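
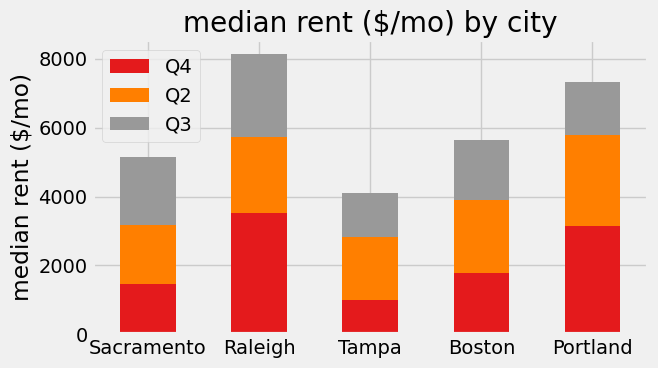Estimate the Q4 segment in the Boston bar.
Q4 top ≈ 2000, bottom ≈ 0; segment ≈ 2000.

≈ 2000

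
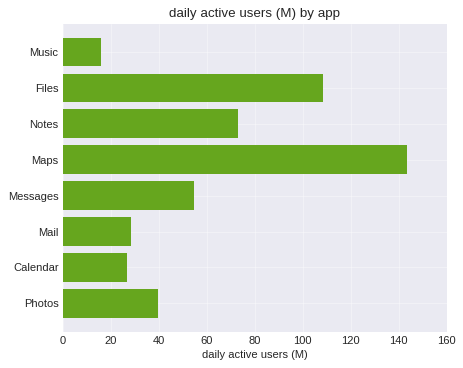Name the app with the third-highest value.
Notes

Top 4: Maps ≈ 140, Files ≈ 100, Notes ≈ 80, Messages ≈ 60.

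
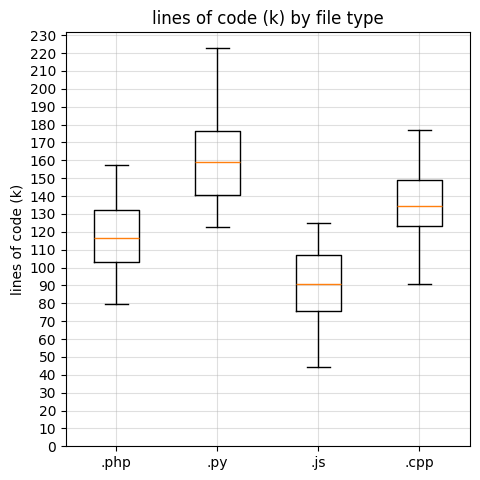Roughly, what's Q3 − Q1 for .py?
Q3 ≈ 180, Q1 ≈ 140; IQR ≈ 40.

≈ 40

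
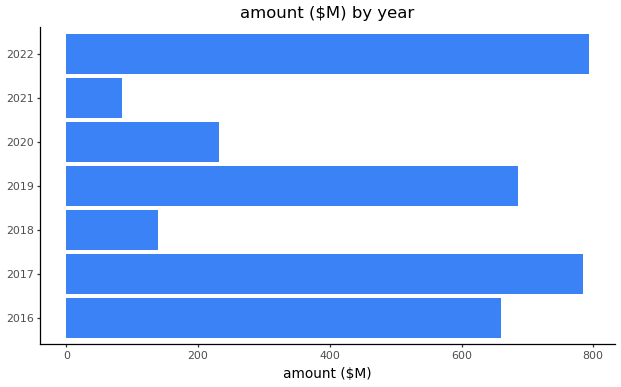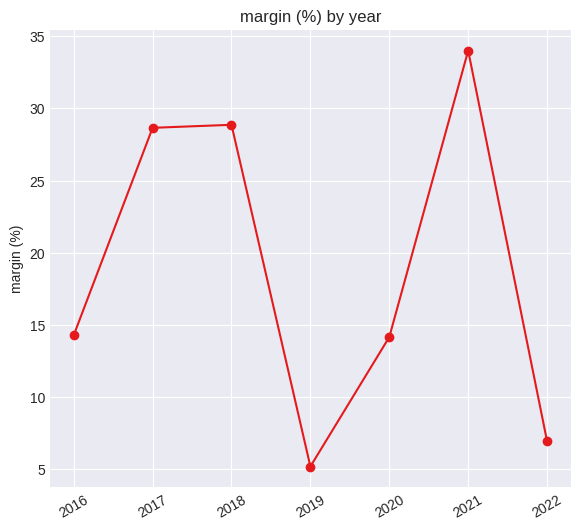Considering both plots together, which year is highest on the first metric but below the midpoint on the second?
2022

Chart 2 median margin (%) ≈ 15; below-median years: 2019, 2020, 2022. Among those, 2022 has the highest amount ($M) (≈ 800).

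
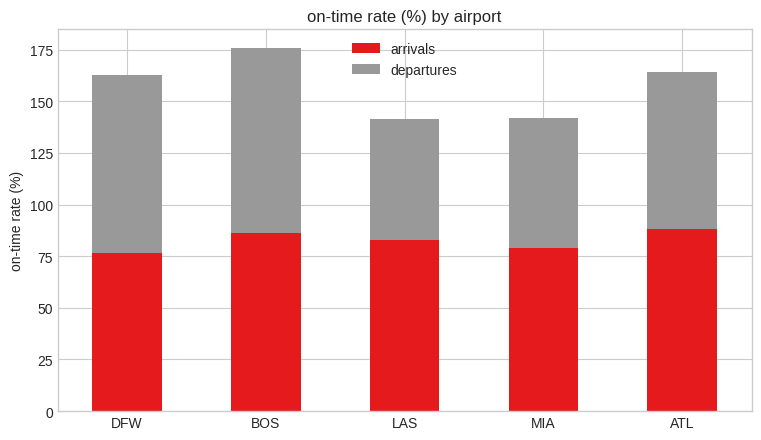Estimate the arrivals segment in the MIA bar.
≈ 80

arrivals top ≈ 80, bottom ≈ 0; segment ≈ 80.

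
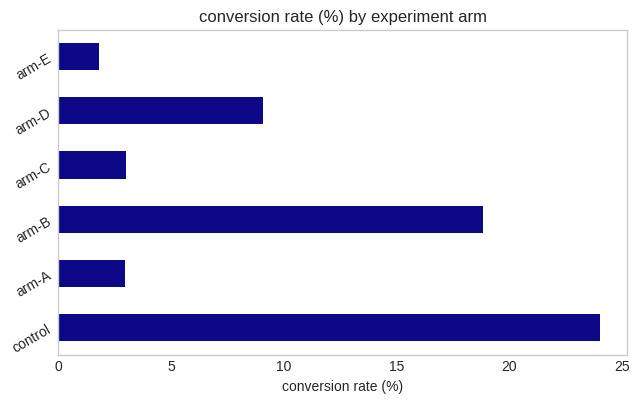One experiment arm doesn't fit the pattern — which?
control ≈ 24; the rest sit between ≈ 2 and ≈ 18.

control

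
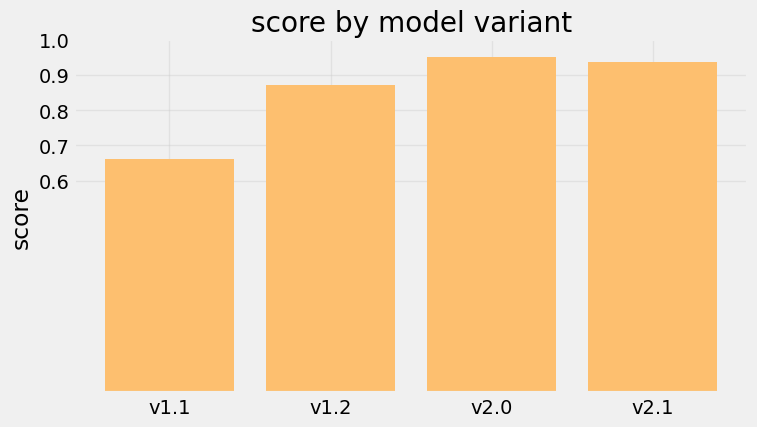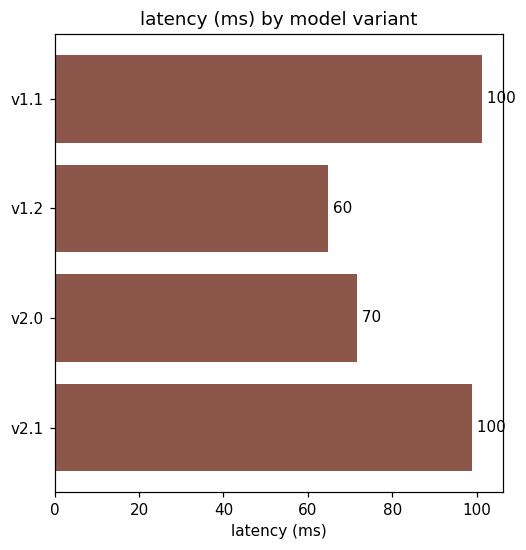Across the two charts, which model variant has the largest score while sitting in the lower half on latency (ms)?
v2.0

Chart 2 median latency (ms) ≈ 90; below-median model variants: v1.2, v2.0. Among those, v2.0 has the highest score (≈ 1).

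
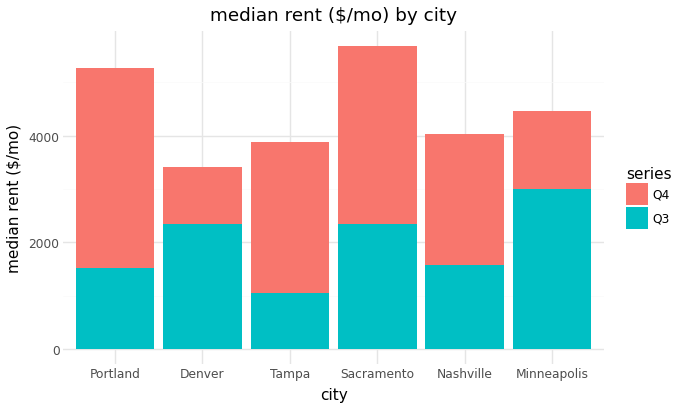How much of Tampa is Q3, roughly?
≈ 1000

Q3 top ≈ 1000, bottom ≈ 0; segment ≈ 1000.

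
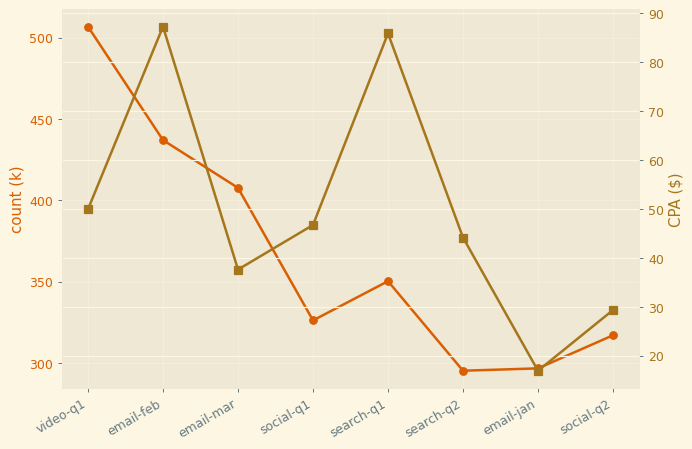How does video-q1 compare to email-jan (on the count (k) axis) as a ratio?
≈ 1.67×

video-q1 ≈ 500, email-jan ≈ 300; 500/300 ≈ 1.67.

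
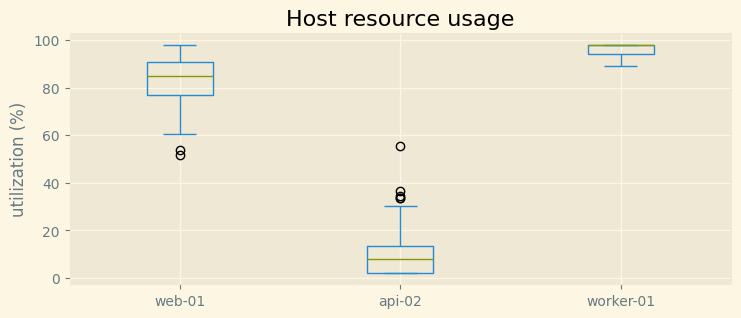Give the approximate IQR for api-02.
Q3 ≈ 10, Q1 ≈ 0; IQR ≈ 10.

≈ 10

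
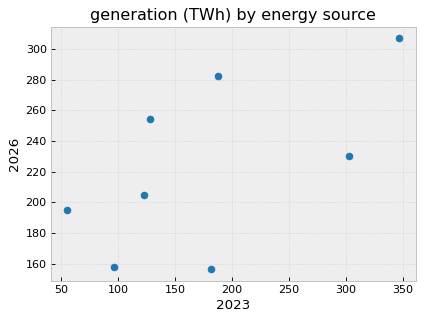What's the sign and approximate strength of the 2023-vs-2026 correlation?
positive, moderate

Points are positively correlated; moderate (|r| ≈ 0.6).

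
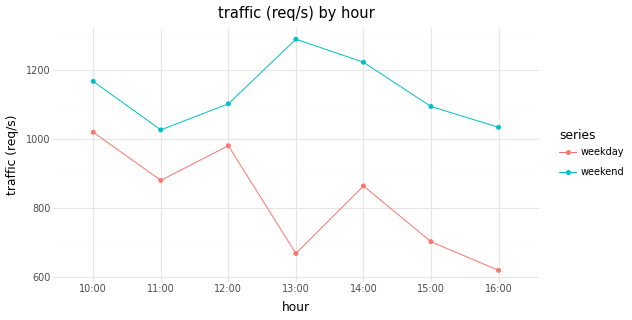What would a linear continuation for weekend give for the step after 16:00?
≈ 900

Last three: 1200, 1100, 1000 → slope ≈ -100/step → next ≈ 900.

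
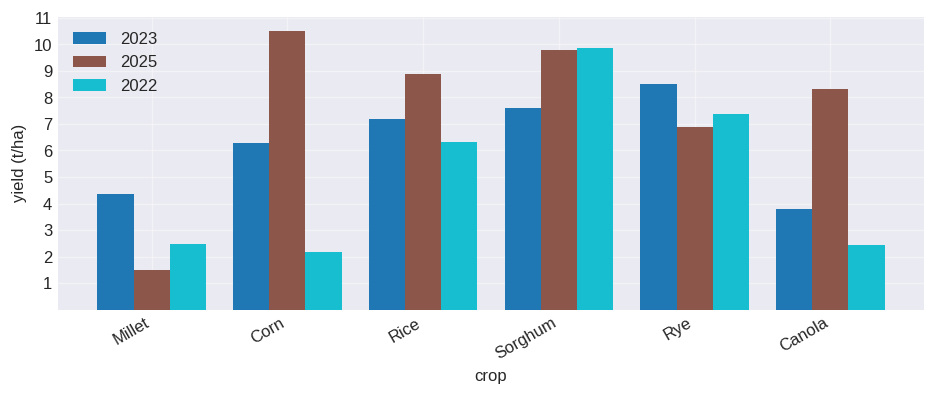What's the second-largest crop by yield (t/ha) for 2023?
Top 3 for 2023: Rye ≈ 9, Sorghum ≈ 8, Rice ≈ 7.

Sorghum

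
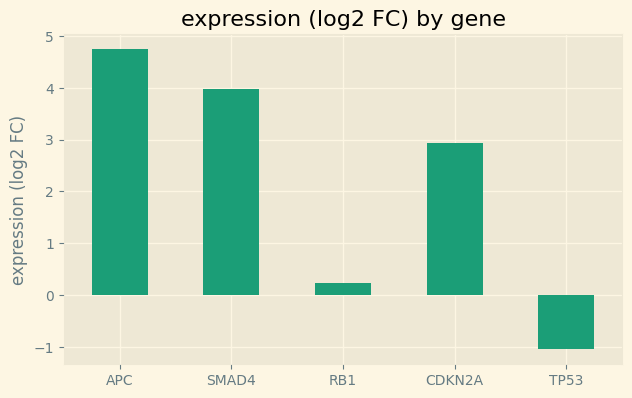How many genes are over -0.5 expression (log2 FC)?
4

Above -0.5: APC, SMAD4, RB1, CDKN2A.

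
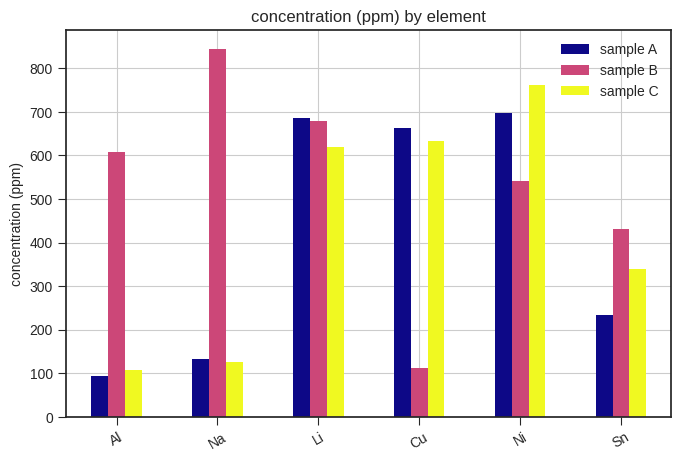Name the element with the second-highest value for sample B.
Top 3 for sample B: Na ≈ 800, Li ≈ 700, Al ≈ 600.

Li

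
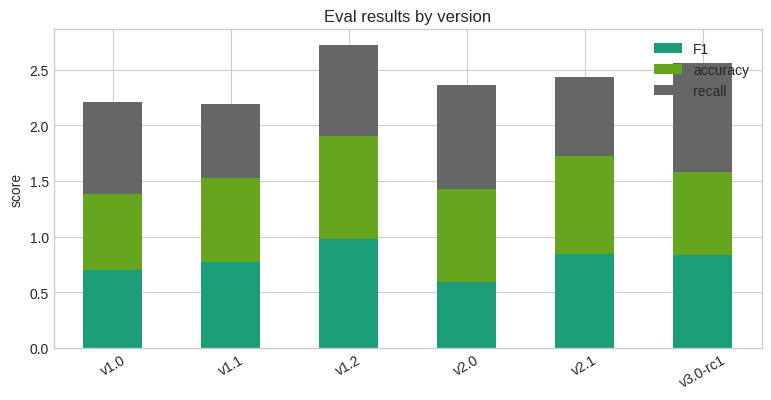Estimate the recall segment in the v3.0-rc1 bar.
≈ 1.0

recall top ≈ 2.5, bottom ≈ 1.5; segment ≈ 1.0.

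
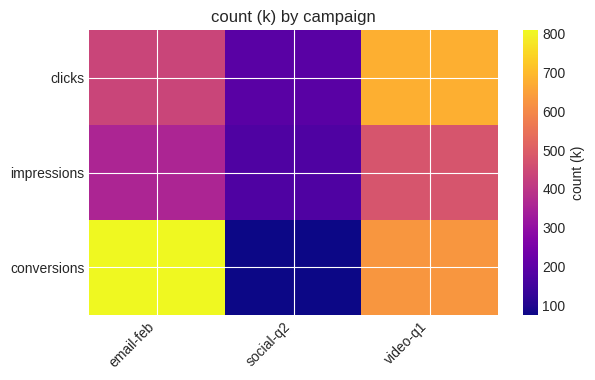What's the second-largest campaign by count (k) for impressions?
email-feb

Top 3 for impressions: video-q1 ≈ 500, email-feb ≈ 400, social-q2 ≈ 200.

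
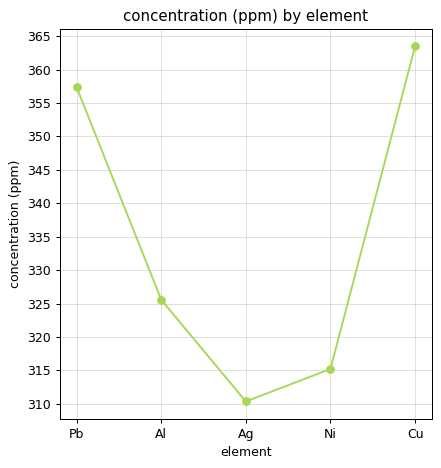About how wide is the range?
≈ 55

Max Cu ≈ 365, min Ag ≈ 310; range ≈ 55.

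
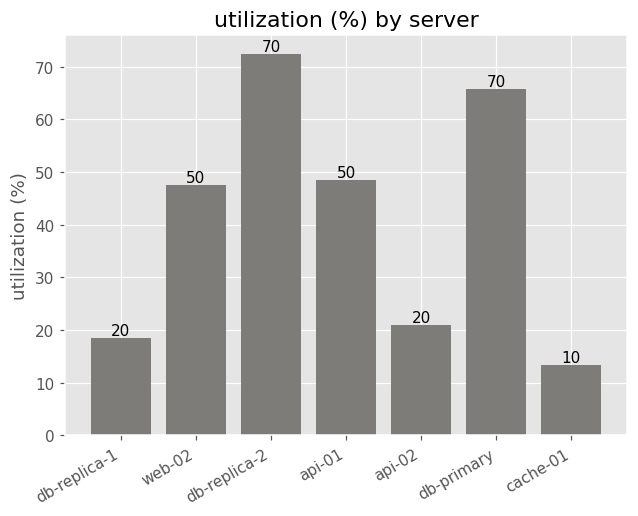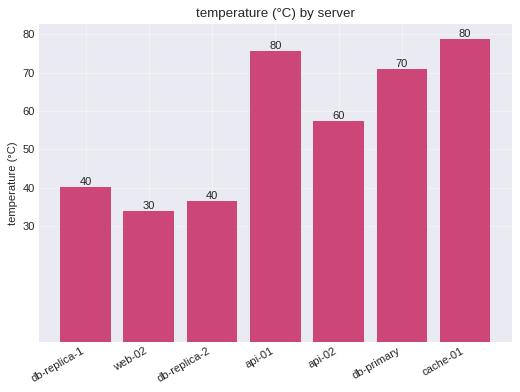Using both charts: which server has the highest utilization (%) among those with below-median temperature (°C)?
Chart 2 median temperature (°C) ≈ 60; below-median servers: db-replica-1, web-02, db-replica-2. Among those, db-replica-2 has the highest utilization (%) (≈ 70).

db-replica-2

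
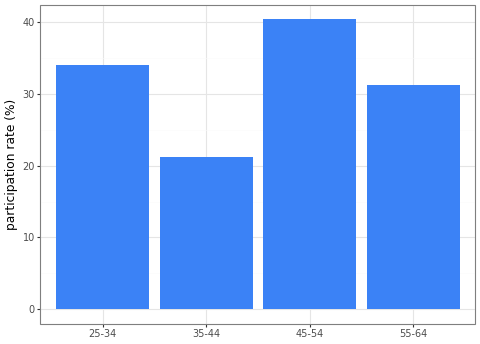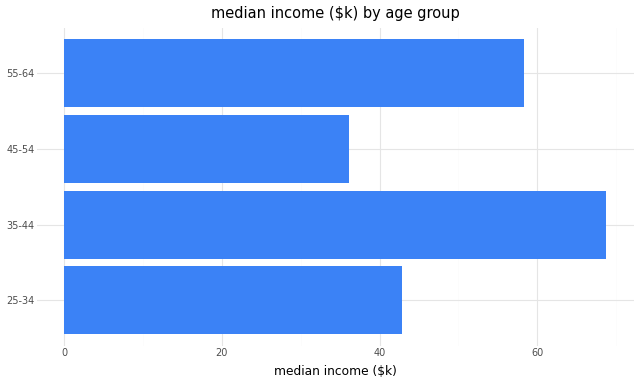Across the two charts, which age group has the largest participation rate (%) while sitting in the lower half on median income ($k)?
45-54

Chart 2 median median income ($k) ≈ 50; below-median age groups: 25-34, 45-54. Among those, 45-54 has the highest participation rate (%) (≈ 40).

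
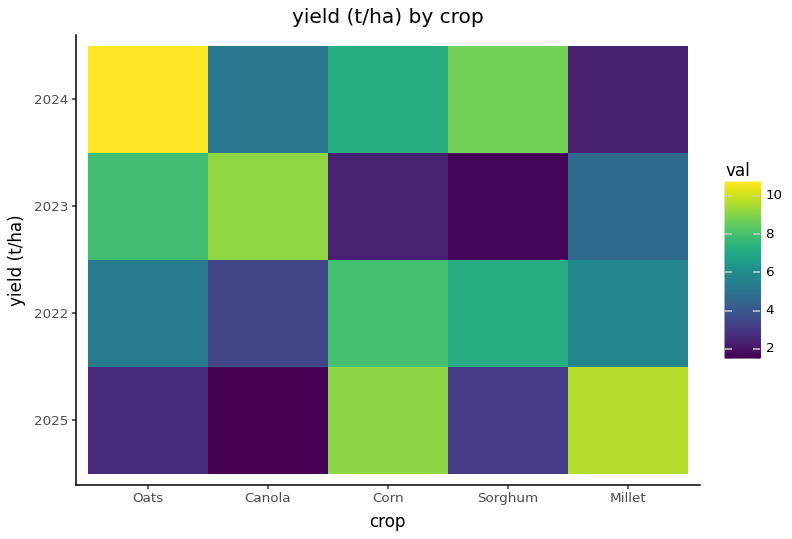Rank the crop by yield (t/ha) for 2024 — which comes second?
Sorghum

Top 3 for 2024: Oats ≈ 11, Sorghum ≈ 9, Corn ≈ 7.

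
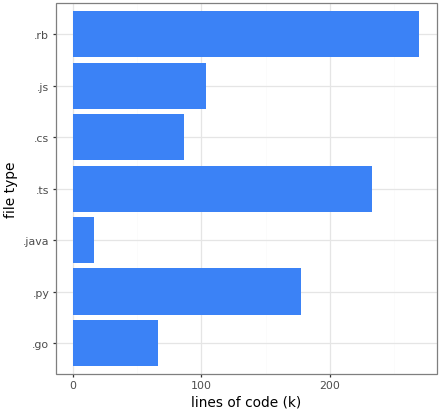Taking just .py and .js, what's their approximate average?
(175 + 100) / 2 ≈ 138.

≈ 138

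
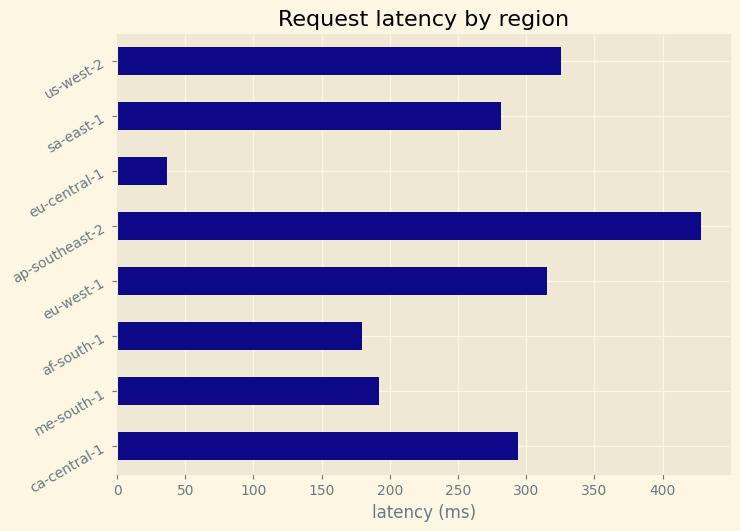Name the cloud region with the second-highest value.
us-west-2

Top 3: ap-southeast-2 ≈ 450, us-west-2 ≈ 350, eu-west-1 ≈ 300.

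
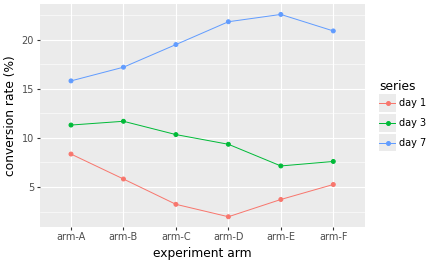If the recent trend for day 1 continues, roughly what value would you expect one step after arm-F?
Last three: 2, 4, 6 → slope ≈ 2/step → next ≈ 8.

≈ 8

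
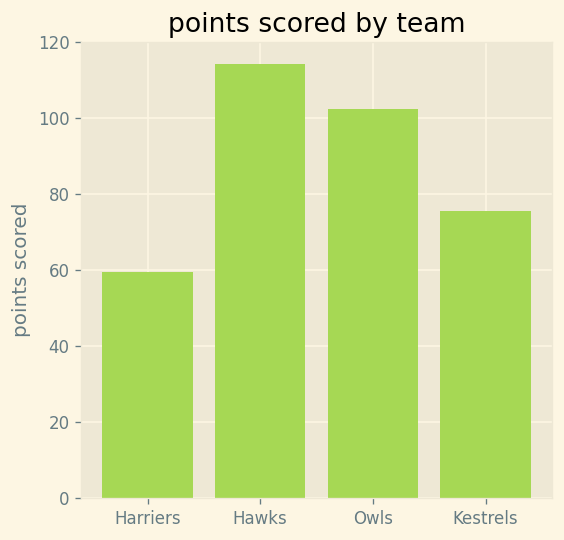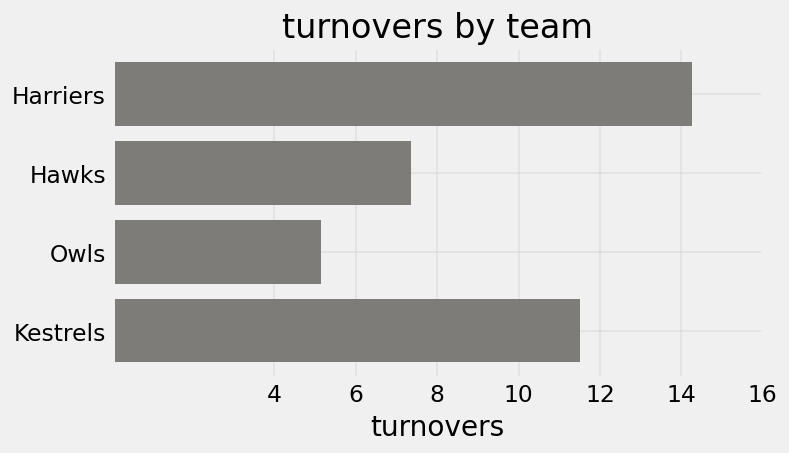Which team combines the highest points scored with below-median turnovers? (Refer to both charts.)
Hawks

Chart 2 median turnovers ≈ 10; below-median teams: Hawks, Owls. Among those, Hawks has the highest points scored (≈ 120).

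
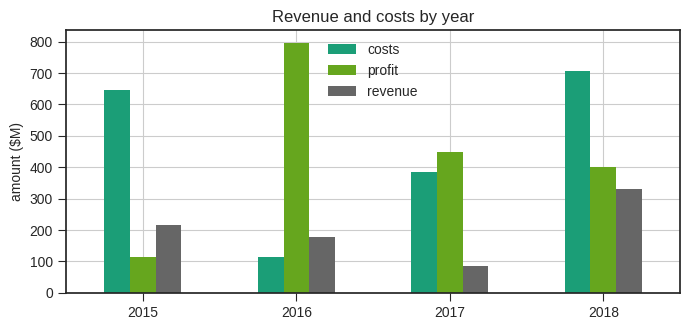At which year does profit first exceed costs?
2015: profit ≈ 100 vs costs ≈ 600 (not yet); 2016: profit ≈ 800 vs costs ≈ 100 (first crossover).

2016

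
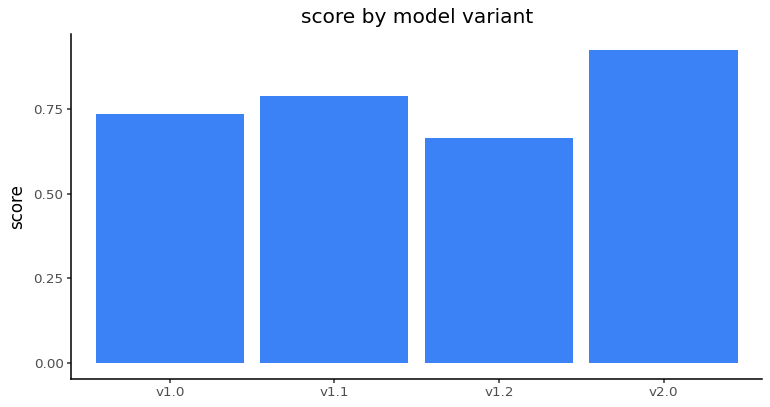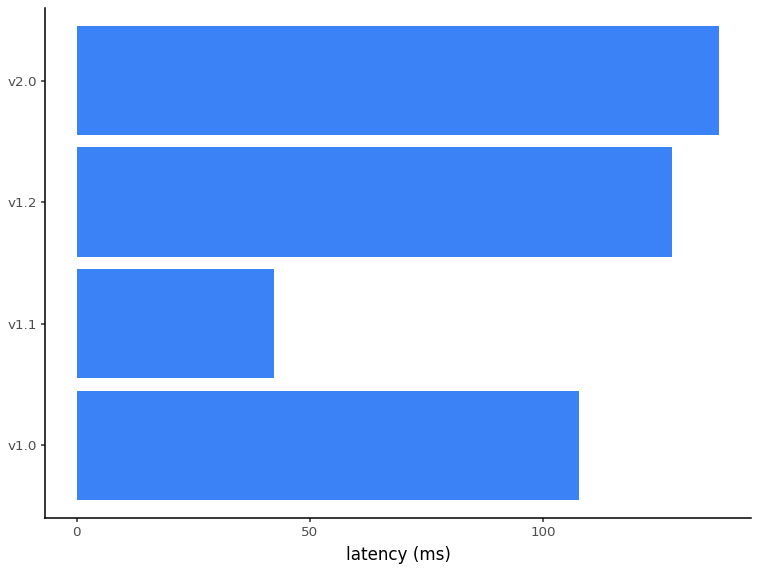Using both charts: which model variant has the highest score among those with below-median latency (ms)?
v1.1

Chart 2 median latency (ms) ≈ 120; below-median model variants: v1.0, v1.1. Among those, v1.1 has the highest score (≈ 0.8).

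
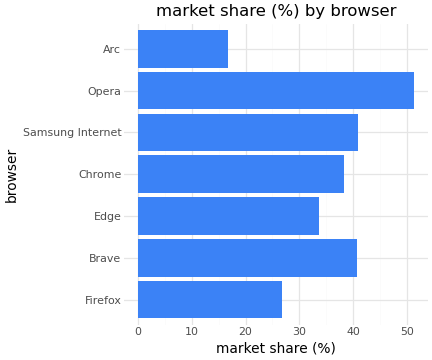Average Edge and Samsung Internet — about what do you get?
≈ 38

(35 + 40) / 2 ≈ 38.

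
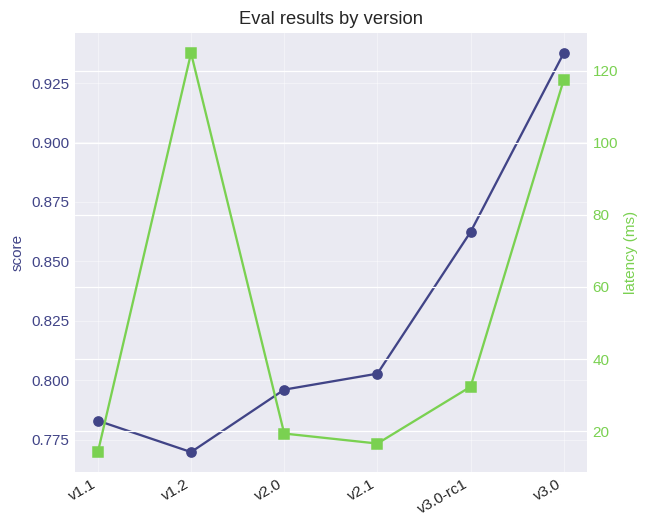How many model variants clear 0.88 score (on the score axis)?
1

Above 0.88: v3.0.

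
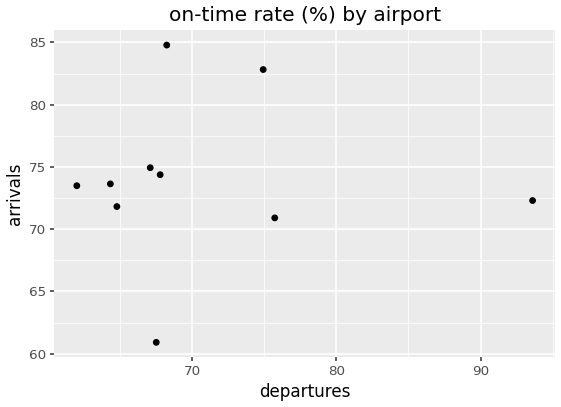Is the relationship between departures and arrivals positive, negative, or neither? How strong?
Points are roughly uncorrelated; weak (|r| ≈ 0.0).

no clear correlation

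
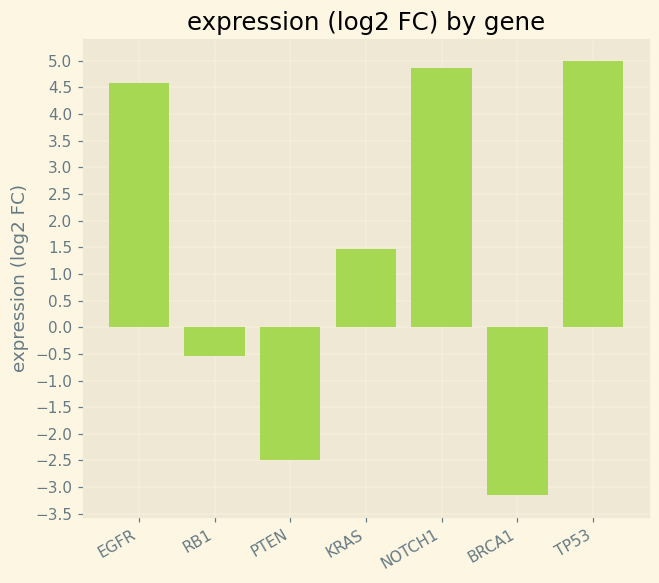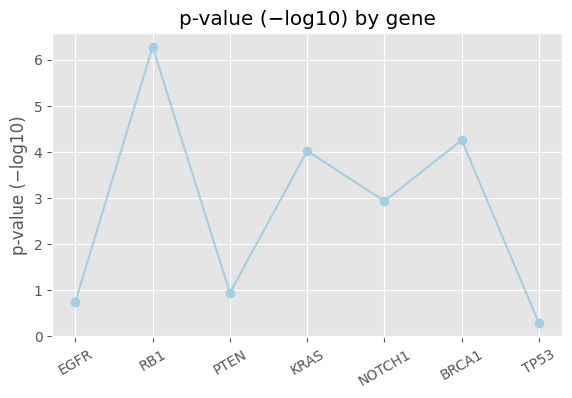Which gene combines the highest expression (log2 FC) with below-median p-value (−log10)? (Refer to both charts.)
Chart 2 median p-value (−log10) ≈ 3; below-median genes: EGFR, PTEN, TP53. Among those, TP53 has the highest expression (log2 FC) (≈ 5).

TP53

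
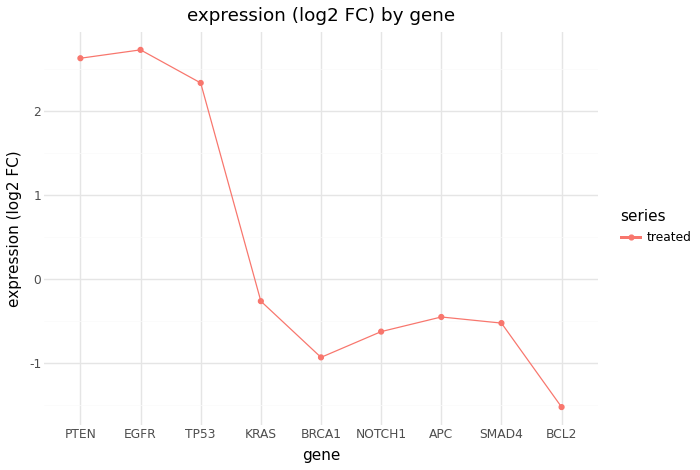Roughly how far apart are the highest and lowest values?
Max EGFR ≈ 2.5, min BCL2 ≈ -1.5; range ≈ 4.0.

≈ 4.0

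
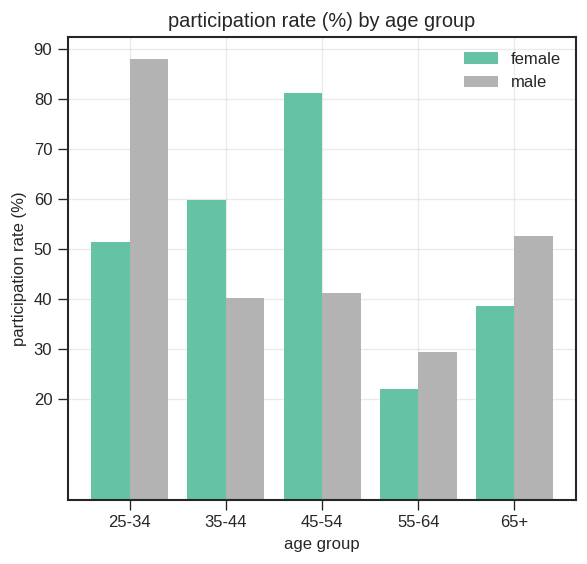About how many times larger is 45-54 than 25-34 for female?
45-54 ≈ 80, 25-34 ≈ 50; 80/50 ≈ 1.6.

≈ 1.6×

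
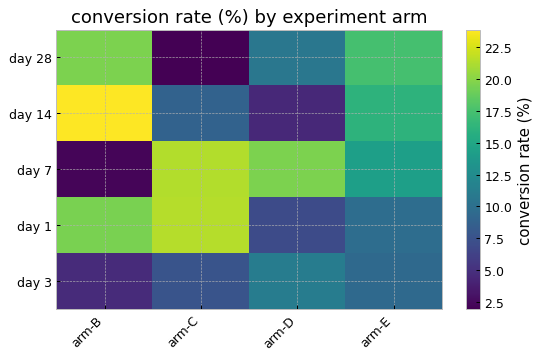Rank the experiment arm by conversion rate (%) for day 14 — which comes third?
arm-C

Top 4 for day 14: arm-B ≈ 24, arm-E ≈ 16, arm-C ≈ 8, arm-D ≈ 4.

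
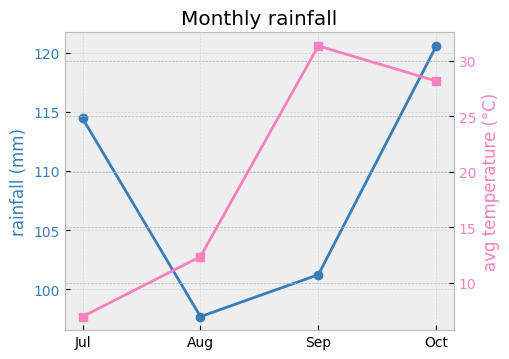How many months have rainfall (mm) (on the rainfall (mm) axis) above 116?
Above 116: Oct.

1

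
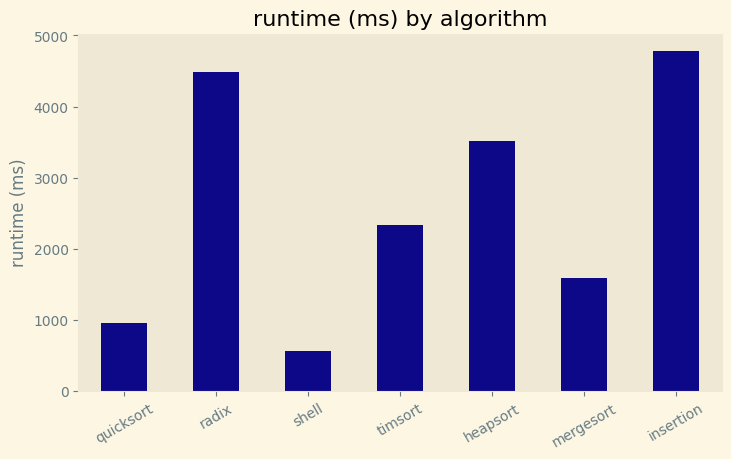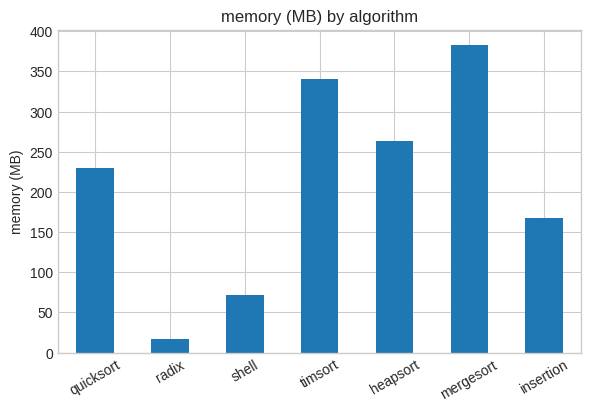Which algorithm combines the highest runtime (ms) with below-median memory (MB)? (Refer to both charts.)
Chart 2 median memory (MB) ≈ 250; below-median algorithms: radix, shell, insertion. Among those, insertion has the highest runtime (ms) (≈ 5000).

insertion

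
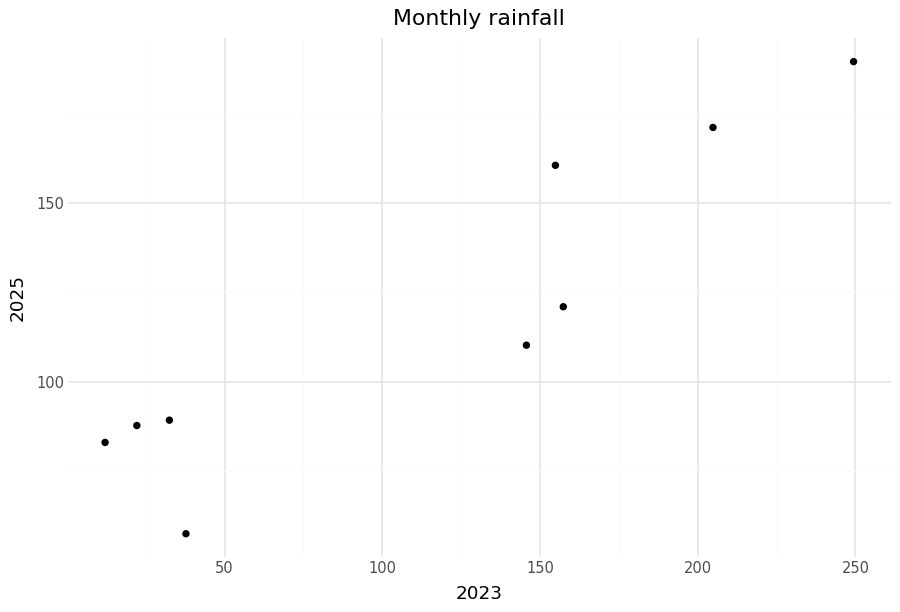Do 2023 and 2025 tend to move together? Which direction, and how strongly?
positive, strong

Points are positively correlated; strong (|r| ≈ 0.9).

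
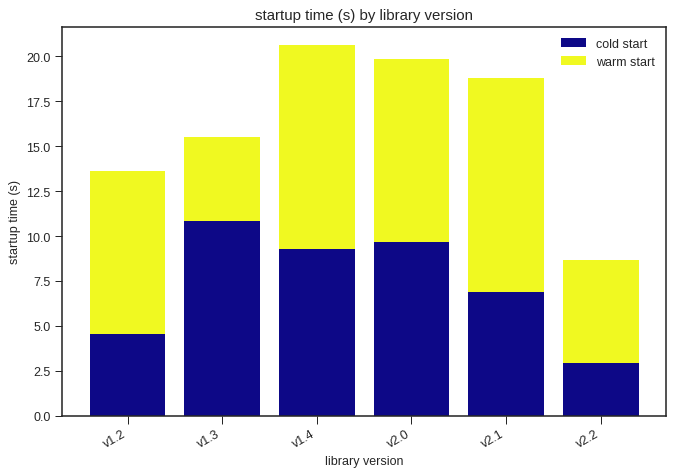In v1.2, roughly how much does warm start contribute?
warm start top ≈ 14, bottom ≈ 4; segment ≈ 10.

≈ 10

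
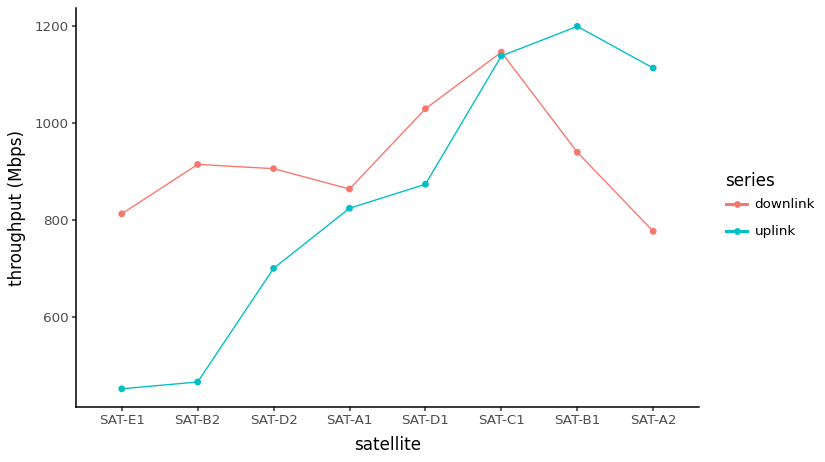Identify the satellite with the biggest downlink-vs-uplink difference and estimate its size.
SAT-B2, ≈ 400 Mbps

SAT-B2: downlink ≈ 900, uplink ≈ 500 → gap ≈ 400. Next-largest (SAT-E1) is only ≈ 300.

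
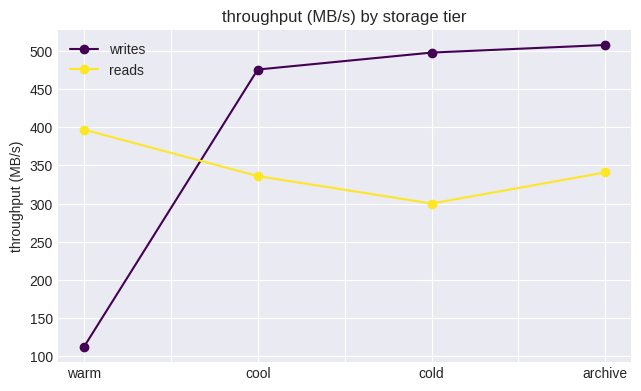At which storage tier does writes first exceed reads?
cool

warm: writes ≈ 100 vs reads ≈ 400 (not yet); cool: writes ≈ 500 vs reads ≈ 350 (first crossover).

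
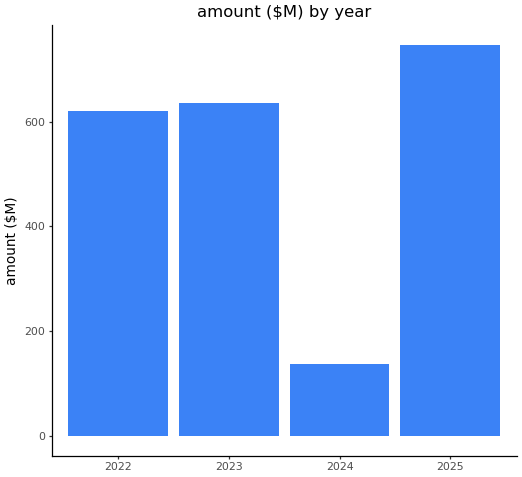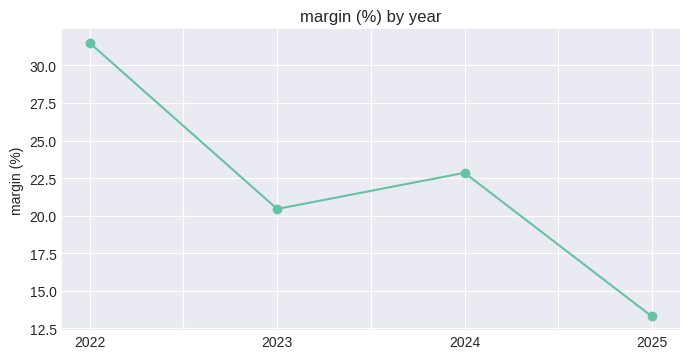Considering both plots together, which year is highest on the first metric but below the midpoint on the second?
Chart 2 median margin (%) ≈ 20; below-median years: 2023, 2025. Among those, 2025 has the highest amount ($M) (≈ 700).

2025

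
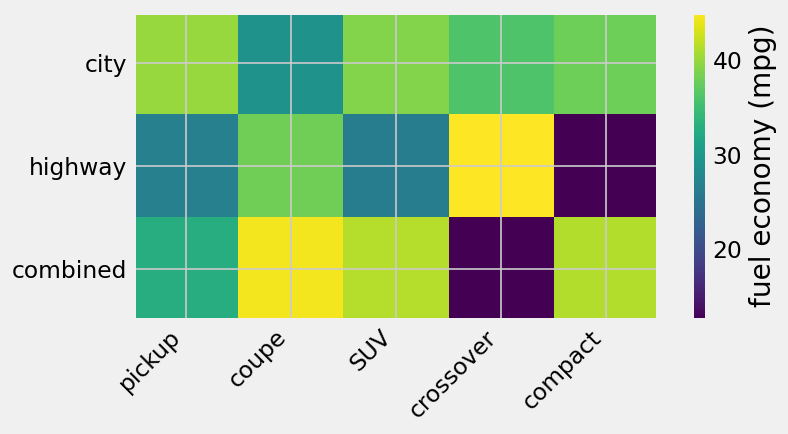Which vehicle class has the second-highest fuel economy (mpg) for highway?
coupe

Top 3 for highway: crossover ≈ 45, coupe ≈ 40, pickup ≈ 25.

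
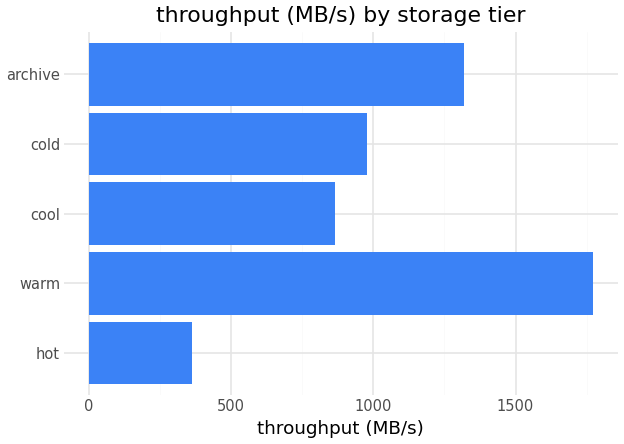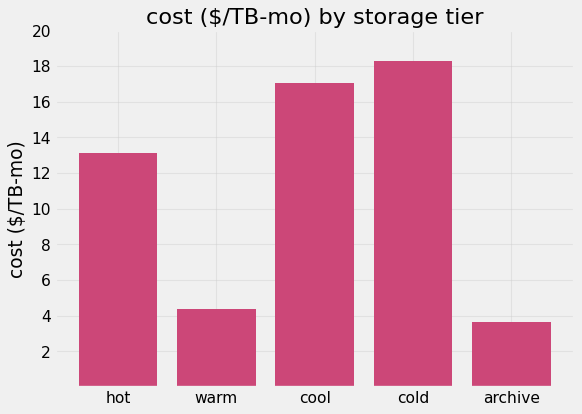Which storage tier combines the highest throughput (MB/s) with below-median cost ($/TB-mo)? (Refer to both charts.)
Chart 2 median cost ($/TB-mo) ≈ 14; below-median storage tiers: warm, archive. Among those, warm has the highest throughput (MB/s) (≈ 1800).

warm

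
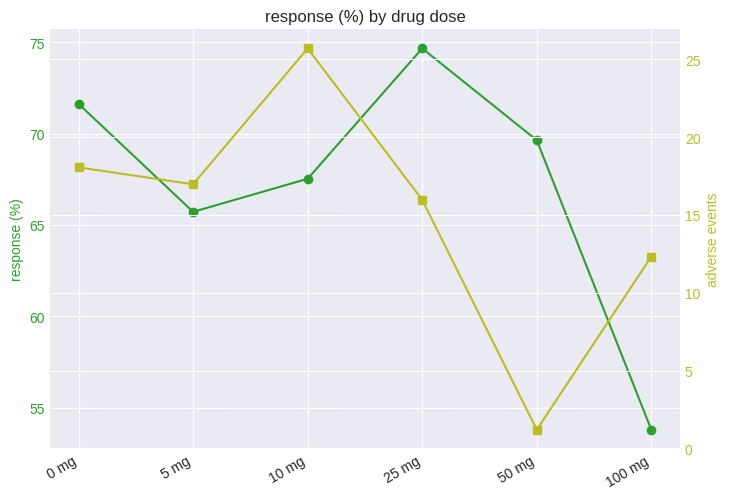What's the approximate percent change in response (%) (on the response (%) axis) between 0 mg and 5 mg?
≈ -8.3%

0 mg ≈ 72, 5 mg ≈ 66; (66 − 72) / 72 ≈ -8.3%.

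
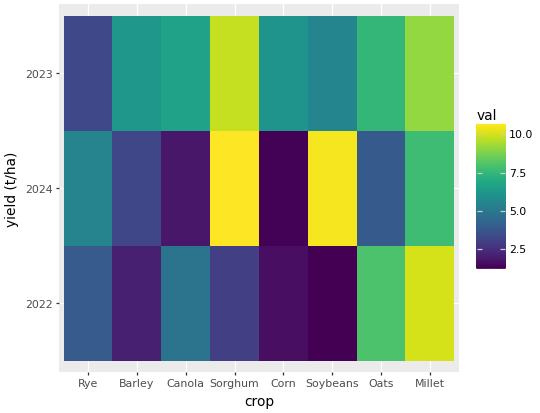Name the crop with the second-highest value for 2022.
Oats

Top 3 for 2022: Millet ≈ 10, Oats ≈ 8, Canola ≈ 5.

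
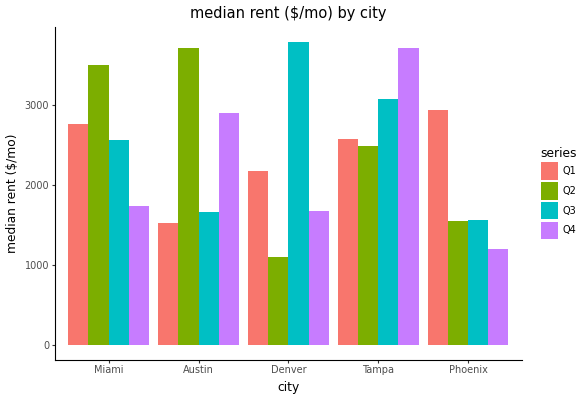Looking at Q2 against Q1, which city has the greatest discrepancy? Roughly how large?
Austin, ≈ 2000 $/mo

Austin: Q2 ≈ 3500, Q1 ≈ 1500 → gap ≈ 2000. Next-largest (Phoenix) is only ≈ 1500.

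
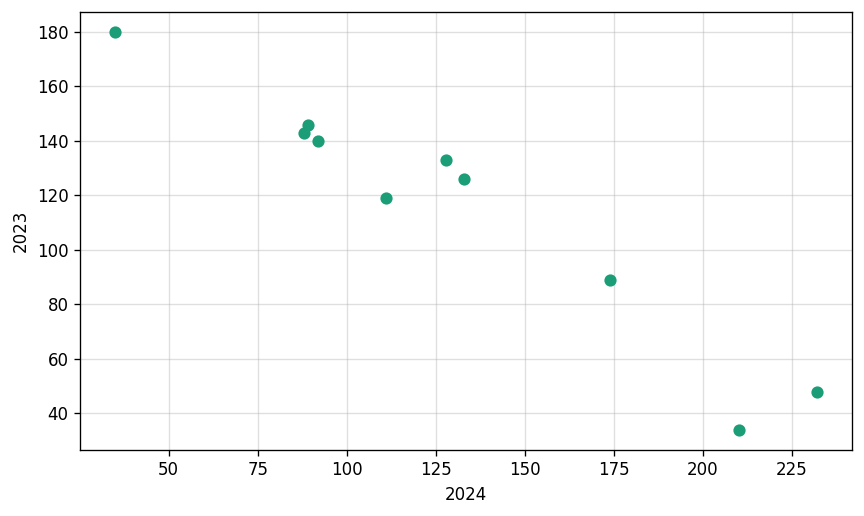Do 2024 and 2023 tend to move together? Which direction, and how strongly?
Points are negatively correlated; strong (|r| ≈ 1.0).

negative, strong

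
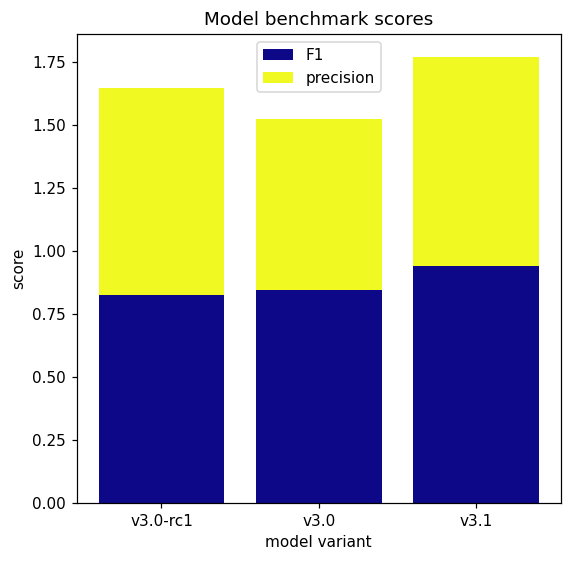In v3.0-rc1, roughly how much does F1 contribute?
≈ 0.8

F1 top ≈ 0.8, bottom ≈ 0.0; segment ≈ 0.8.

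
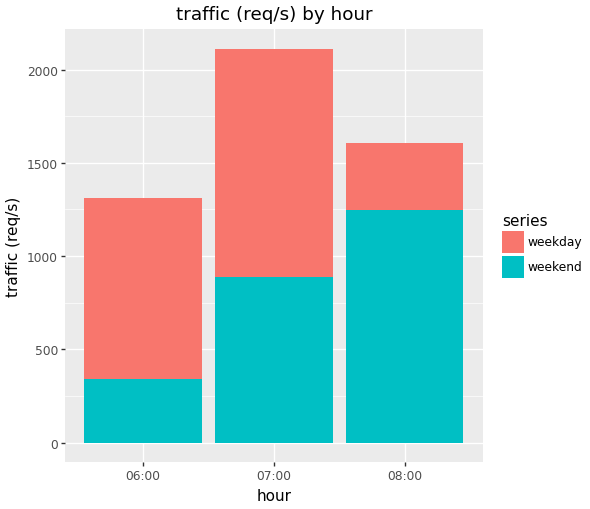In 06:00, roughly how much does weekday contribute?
weekday top ≈ 1400, bottom ≈ 400; segment ≈ 1000.

≈ 1000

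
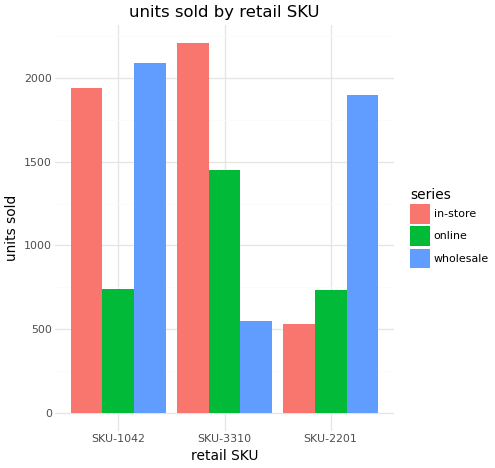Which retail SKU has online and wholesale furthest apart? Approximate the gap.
SKU-1042, ≈ 1200

SKU-1042: online ≈ 800, wholesale ≈ 2000 → gap ≈ 1200. Next-largest (SKU-2201) is only ≈ 1000.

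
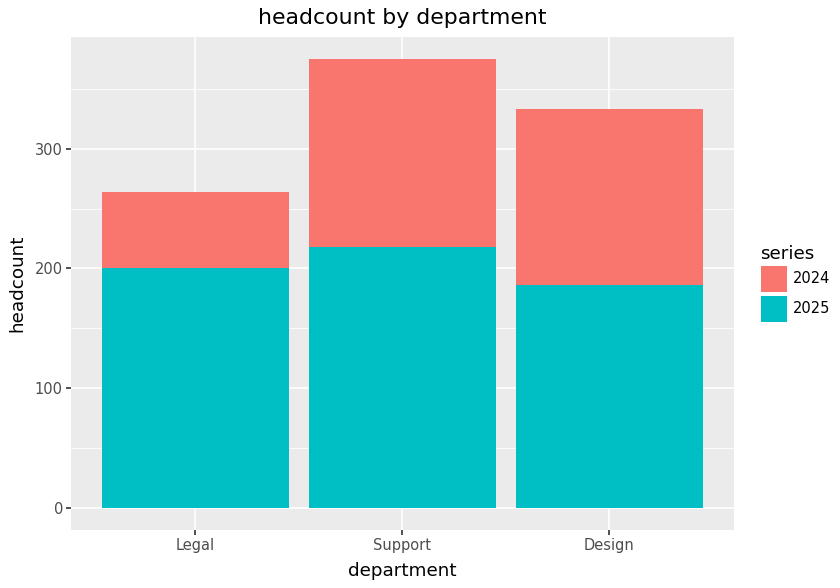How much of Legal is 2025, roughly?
≈ 200

2025 top ≈ 200, bottom ≈ 0; segment ≈ 200.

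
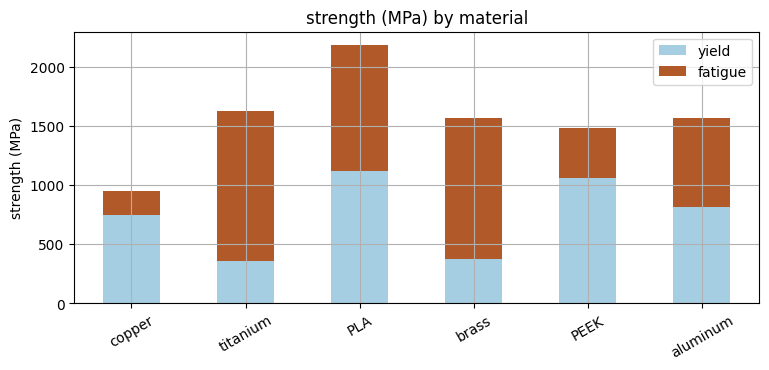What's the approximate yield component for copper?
yield top ≈ 800, bottom ≈ 0; segment ≈ 800.

≈ 800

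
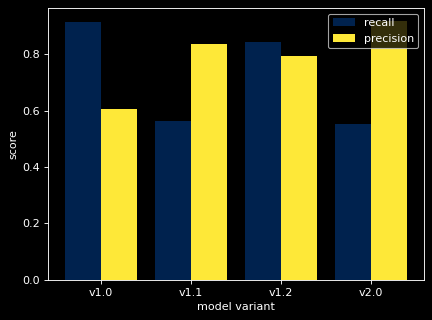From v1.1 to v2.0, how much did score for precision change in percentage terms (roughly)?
v1.1 ≈ 0.8, v2.0 ≈ 0.9; (0.9 − 0.8) / 0.8 ≈ +12.5%.

≈ +12.5%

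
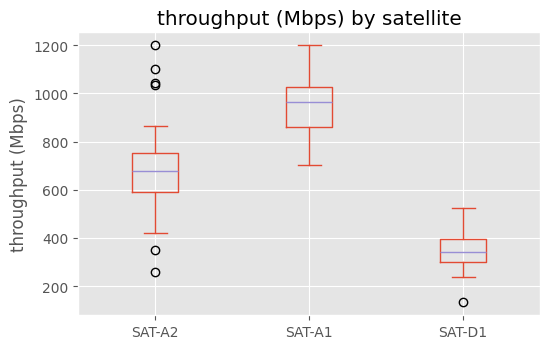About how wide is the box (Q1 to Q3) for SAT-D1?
Q3 ≈ 400, Q1 ≈ 300; IQR ≈ 100.

≈ 100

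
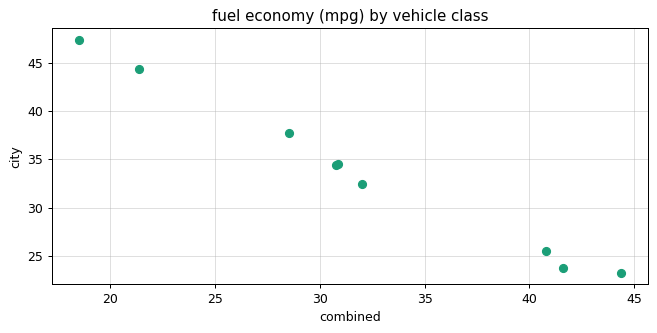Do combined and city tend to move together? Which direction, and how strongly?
negative, strong

Points are negatively correlated; strong (|r| ≈ 1.0).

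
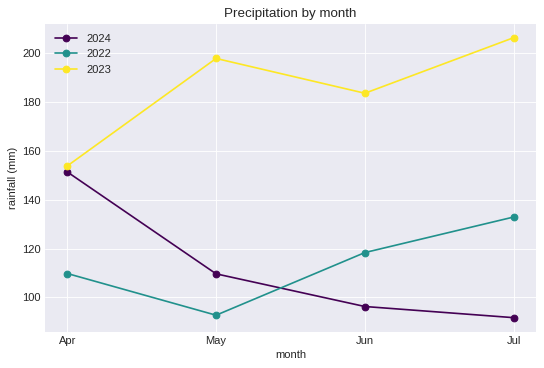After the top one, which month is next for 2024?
May

Top 3 for 2024: Apr ≈ 150, May ≈ 110, Jun ≈ 100.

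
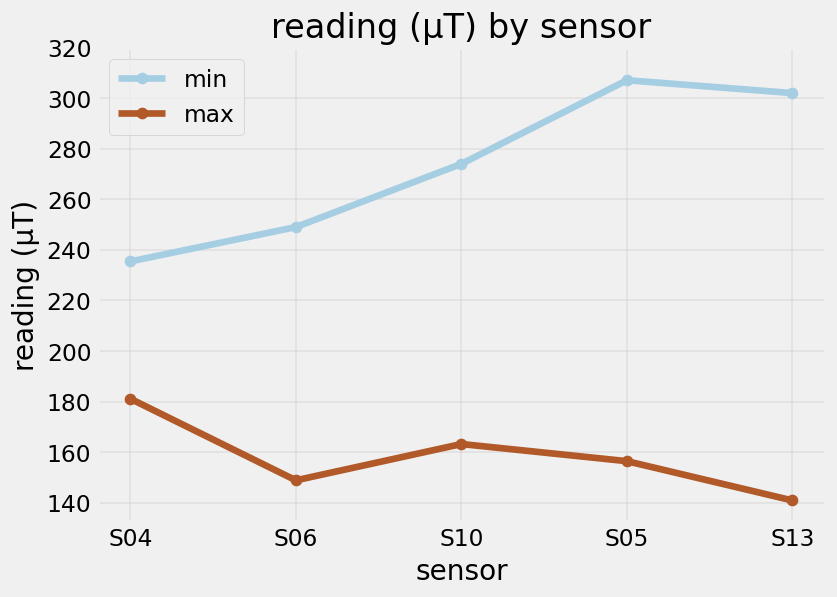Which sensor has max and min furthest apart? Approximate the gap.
S13: max ≈ 140, min ≈ 300 → gap ≈ 160. Next-largest (S05) is only ≈ 140.

S13, ≈ 160 µT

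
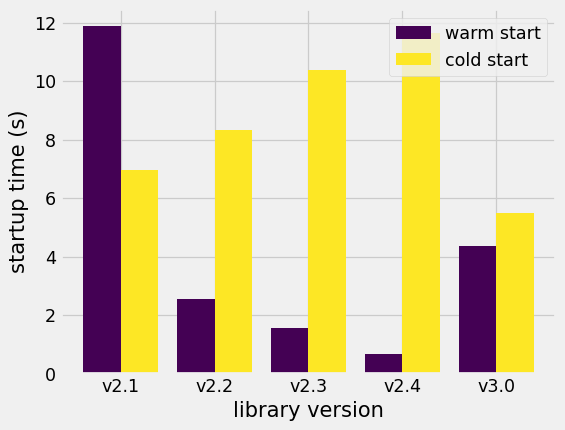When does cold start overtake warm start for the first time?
v2.2

v2.1: cold start ≈ 7 vs warm start ≈ 12 (not yet); v2.2: cold start ≈ 8 vs warm start ≈ 3 (first crossover).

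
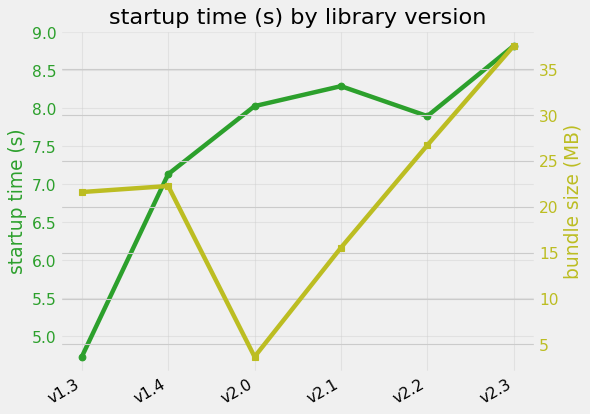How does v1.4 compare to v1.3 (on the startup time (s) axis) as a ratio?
≈ 1.56×

v1.4 ≈ 7.0, v1.3 ≈ 4.5; 7.0/4.5 ≈ 1.56.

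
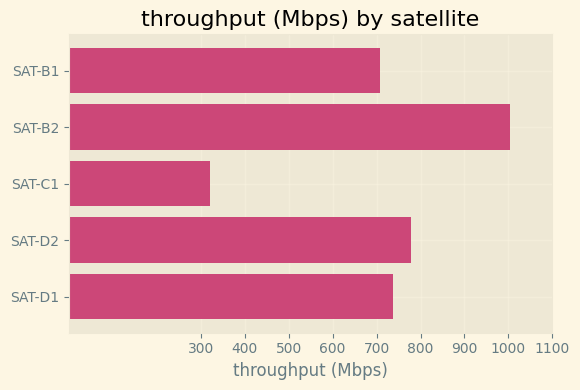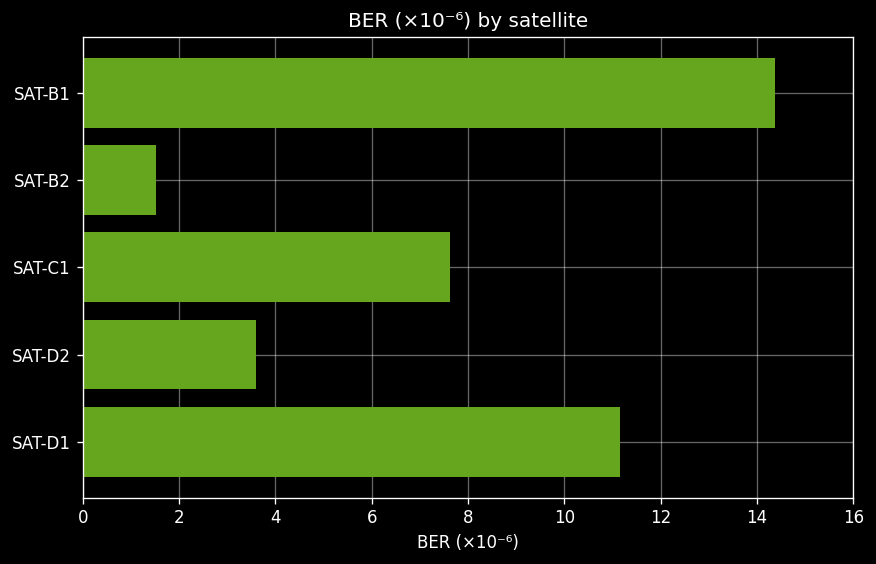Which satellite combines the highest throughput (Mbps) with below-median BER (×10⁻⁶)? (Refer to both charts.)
Chart 2 median BER (×10⁻⁶) ≈ 8; below-median satellites: SAT-B2, SAT-D2. Among those, SAT-B2 has the highest throughput (Mbps) (≈ 1000).

SAT-B2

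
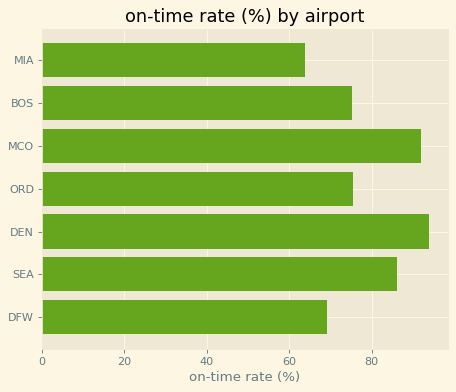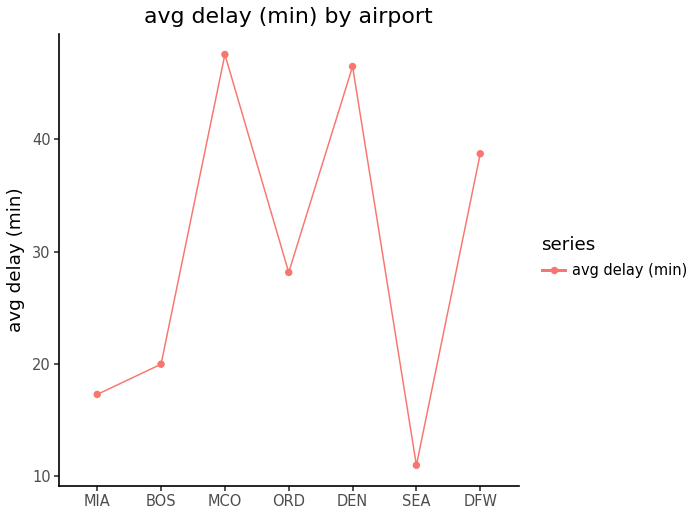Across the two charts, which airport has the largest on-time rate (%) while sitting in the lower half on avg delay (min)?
Chart 2 median avg delay (min) ≈ 30; below-median airports: MIA, BOS, SEA. Among those, SEA has the highest on-time rate (%) (≈ 90).

SEA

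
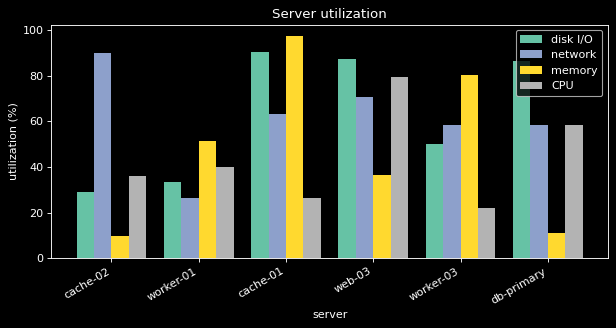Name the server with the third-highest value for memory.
Top 4 for memory: cache-01 ≈ 100, worker-03 ≈ 80, worker-01 ≈ 50, web-03 ≈ 40.

worker-01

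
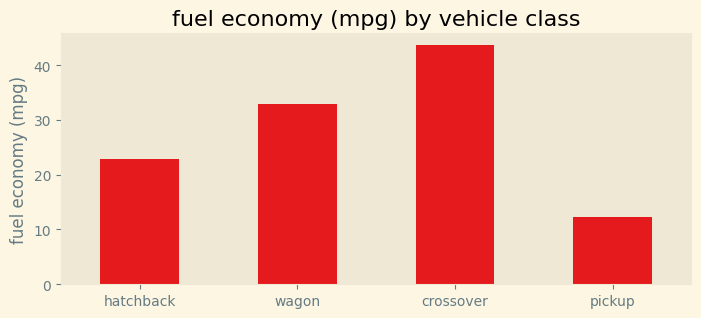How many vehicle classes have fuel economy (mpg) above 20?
3

Above 20: hatchback, wagon, crossover.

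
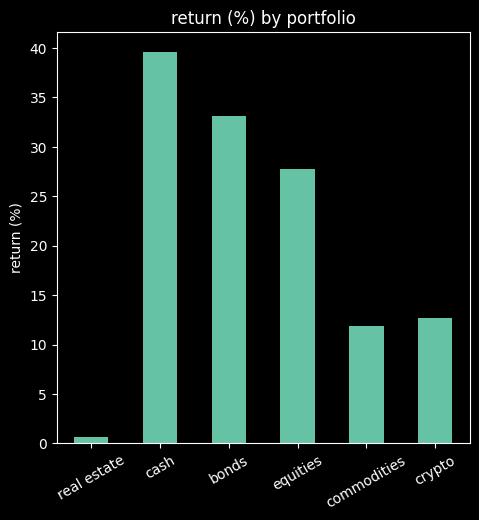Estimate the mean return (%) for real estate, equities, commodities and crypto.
(0 + 30 + 10 + 15) / 4 ≈ 14.

≈ 14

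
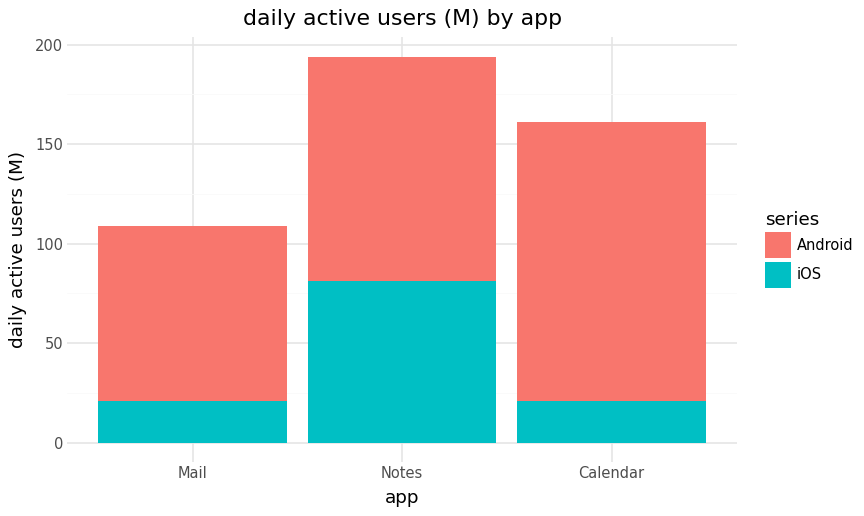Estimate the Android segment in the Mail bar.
≈ 80

Android top ≈ 100, bottom ≈ 20; segment ≈ 80.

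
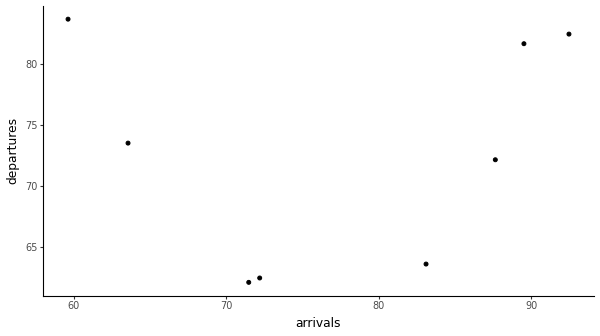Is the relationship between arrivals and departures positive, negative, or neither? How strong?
no clear correlation

Points are roughly uncorrelated; weak (|r| ≈ 0.1).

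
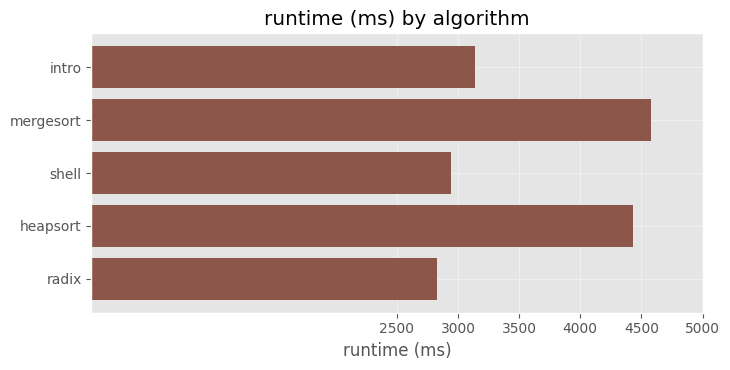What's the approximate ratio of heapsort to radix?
≈ 1.5×

heapsort ≈ 4500, radix ≈ 3000; 4500/3000 ≈ 1.5.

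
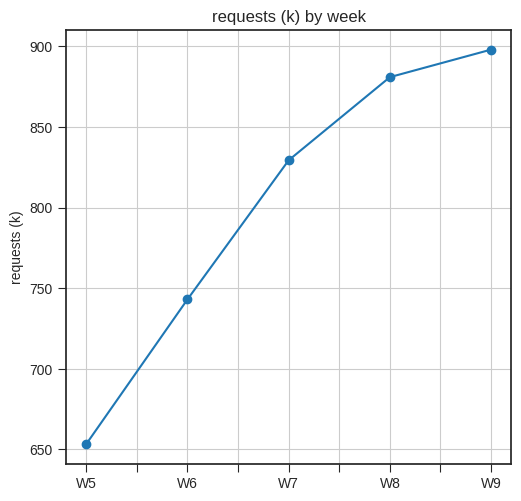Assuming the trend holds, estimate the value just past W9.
≈ 937.5

Last three: 825, 875, 900 → slope ≈ 37.5/step → next ≈ 937.5.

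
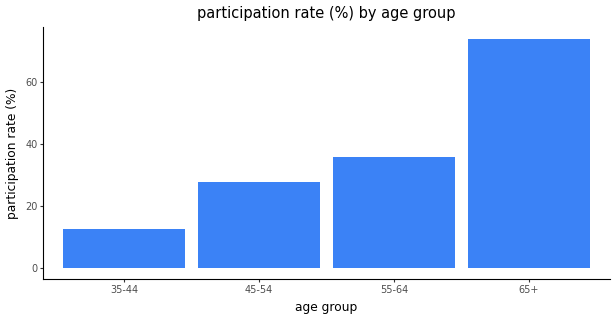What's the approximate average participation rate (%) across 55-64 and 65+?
≈ 55

(40 + 70) / 2 ≈ 55.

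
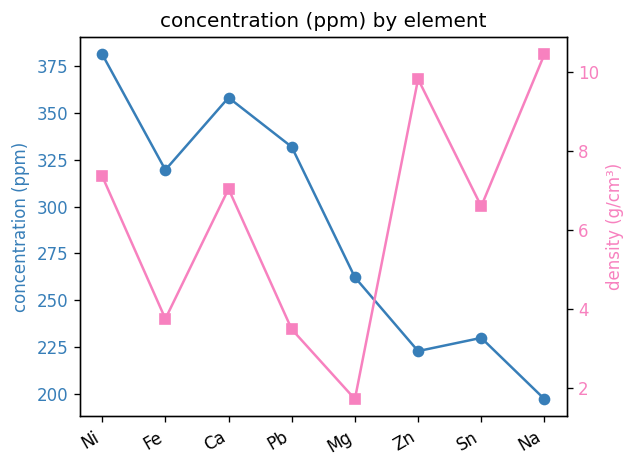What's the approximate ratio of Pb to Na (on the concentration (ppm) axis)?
Pb ≈ 340, Na ≈ 200; 340/200 ≈ 1.7.

≈ 1.7×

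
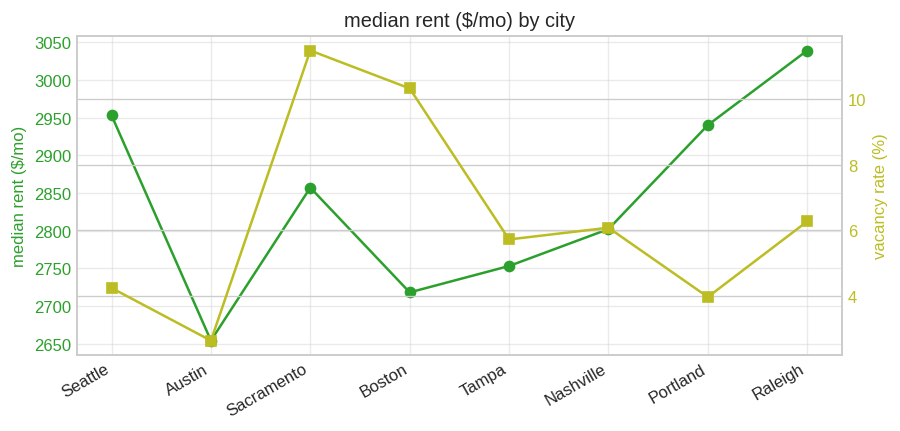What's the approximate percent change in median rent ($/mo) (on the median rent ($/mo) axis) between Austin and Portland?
≈ +11.3%

Austin ≈ 2650, Portland ≈ 2950; (2950 − 2650) / 2650 ≈ +11.3%.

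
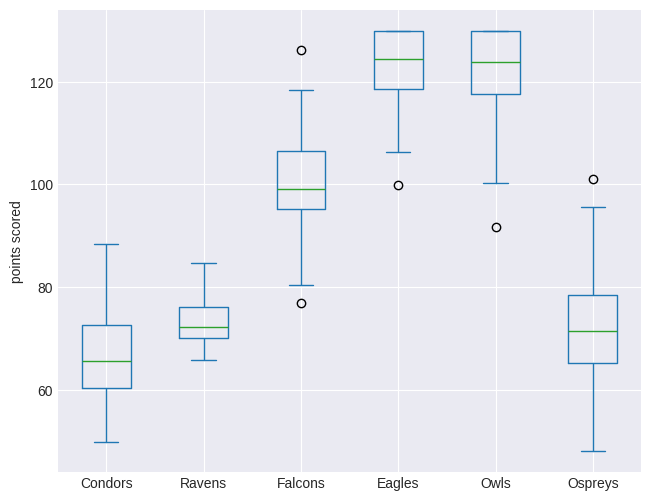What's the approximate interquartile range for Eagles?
Q3 ≈ 130, Q1 ≈ 120; IQR ≈ 10.

≈ 10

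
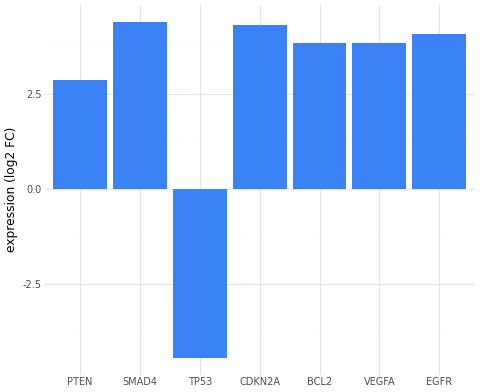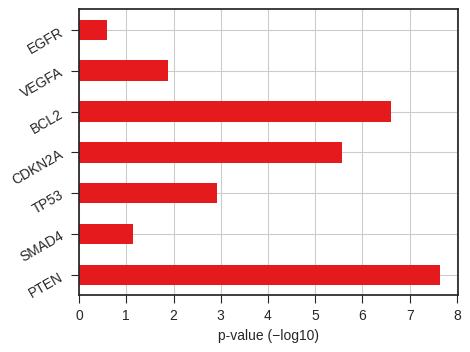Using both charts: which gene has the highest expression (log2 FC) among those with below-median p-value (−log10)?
SMAD4

Chart 2 median p-value (−log10) ≈ 3; below-median genes: SMAD4, VEGFA, EGFR. Among those, SMAD4 has the highest expression (log2 FC) (≈ 4.5).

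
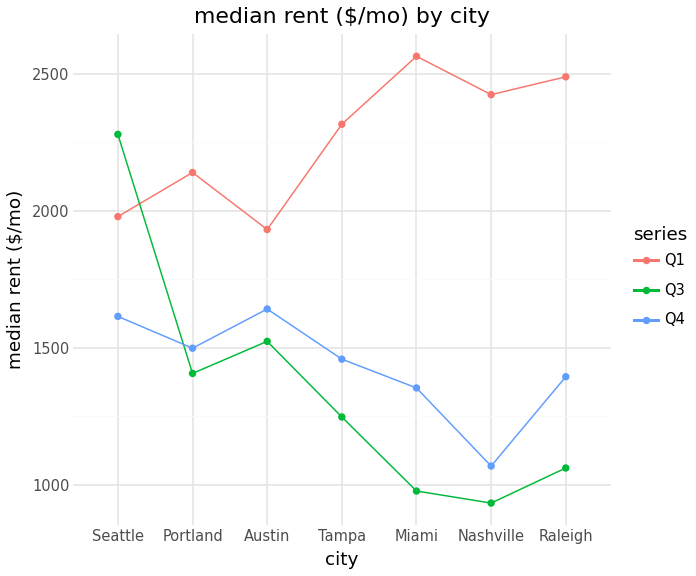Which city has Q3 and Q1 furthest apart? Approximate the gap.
Miami, ≈ 1600 $/mo

Miami: Q3 ≈ 1000, Q1 ≈ 2600 → gap ≈ 1600. Next-largest (Nashville) is only ≈ 1400.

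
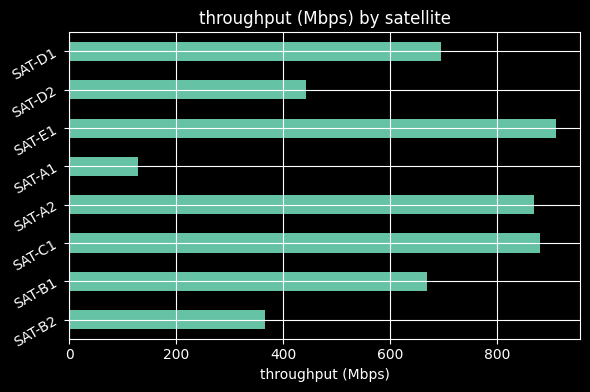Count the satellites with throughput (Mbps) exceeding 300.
7

Above 300: SAT-B2, SAT-B1, SAT-C1, SAT-A2, SAT-E1, SAT-D2, SAT-D1.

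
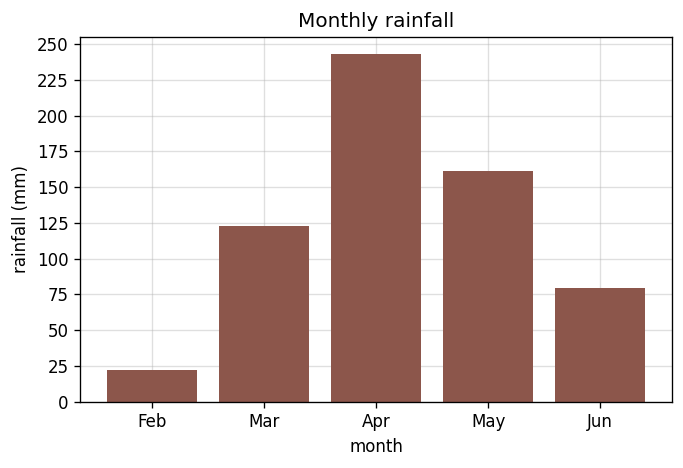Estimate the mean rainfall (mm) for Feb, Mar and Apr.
(25 + 125 + 250) / 3 ≈ 133.

≈ 133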